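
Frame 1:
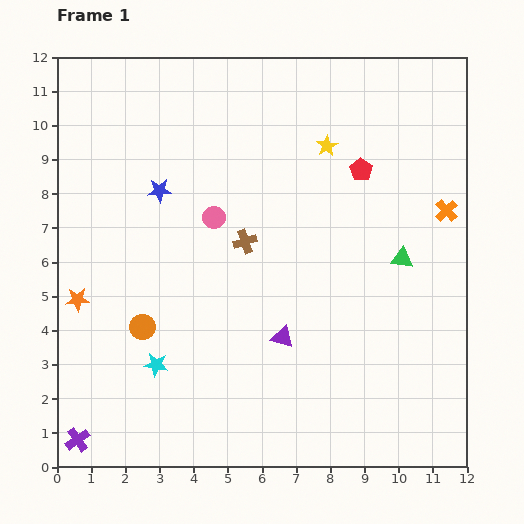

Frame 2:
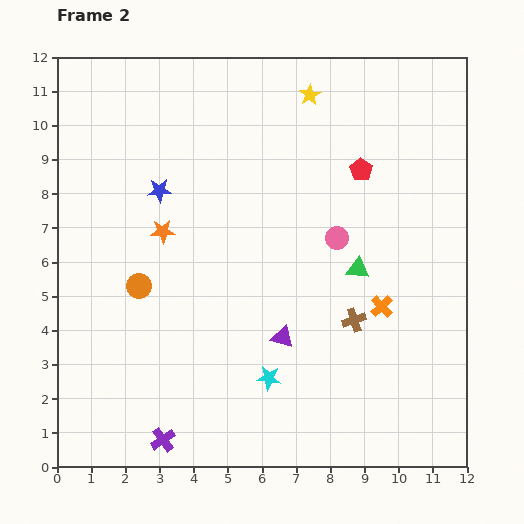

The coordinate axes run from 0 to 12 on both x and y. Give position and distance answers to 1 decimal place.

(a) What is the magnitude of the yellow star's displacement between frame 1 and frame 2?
1.6

The yellow star moved from (7.9, 9.4) to (7.4, 10.9), a distance of √(0.5² + 1.5²) ≈ 1.6.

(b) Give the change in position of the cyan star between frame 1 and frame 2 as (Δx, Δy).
(3.3, -0.4)

The cyan star was at (2.9, 3.0) in frame 1 and (6.2, 2.6) in frame 2.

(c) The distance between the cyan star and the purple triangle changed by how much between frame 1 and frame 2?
-2.5

Distance in frame 1: 3.8. Distance in frame 2: 1.3.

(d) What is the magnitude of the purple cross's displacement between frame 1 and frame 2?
2.5

The purple cross moved from (0.6, 0.8) to (3.1, 0.8), a distance of √(2.5² + 0.0²) ≈ 2.5.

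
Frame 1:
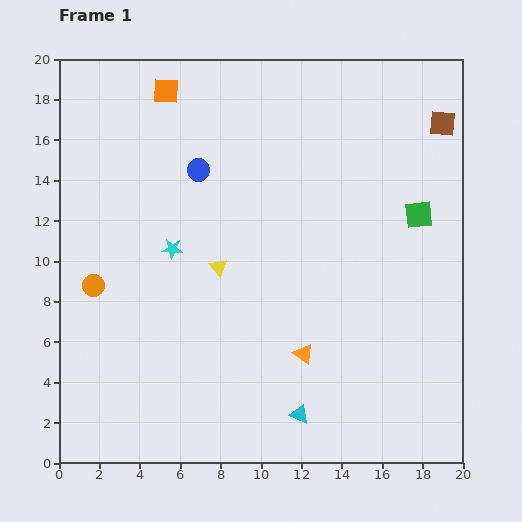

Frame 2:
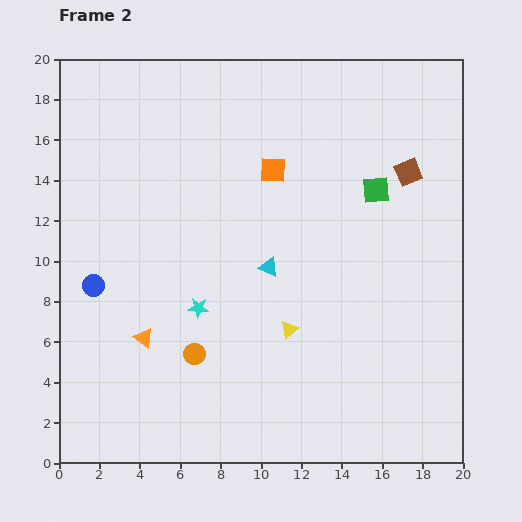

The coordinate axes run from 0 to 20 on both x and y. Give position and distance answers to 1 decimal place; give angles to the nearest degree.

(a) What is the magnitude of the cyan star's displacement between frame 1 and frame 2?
3.2

The cyan star moved from (5.6, 10.6) to (6.9, 7.7), a distance of √(1.3² + 2.9²) ≈ 3.2.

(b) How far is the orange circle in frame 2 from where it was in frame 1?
6.0

The orange circle moved from (1.7, 8.8) to (6.7, 5.4), a distance of √(5.0² + 3.4²) ≈ 6.0.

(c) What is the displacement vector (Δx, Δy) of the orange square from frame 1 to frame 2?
(5.3, -3.9)

The orange square was at (5.3, 18.4) in frame 1 and (10.6, 14.5) in frame 2.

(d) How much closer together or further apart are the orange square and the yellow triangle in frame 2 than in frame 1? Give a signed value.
-1.2

Distance in frame 1: 9.1. Distance in frame 2: 7.9.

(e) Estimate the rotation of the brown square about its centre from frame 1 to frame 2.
27° counter-clockwise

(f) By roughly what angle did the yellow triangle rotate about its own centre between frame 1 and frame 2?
28° clockwise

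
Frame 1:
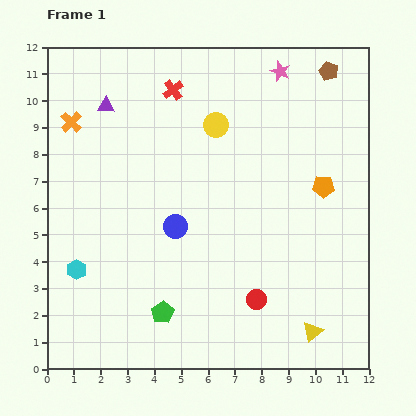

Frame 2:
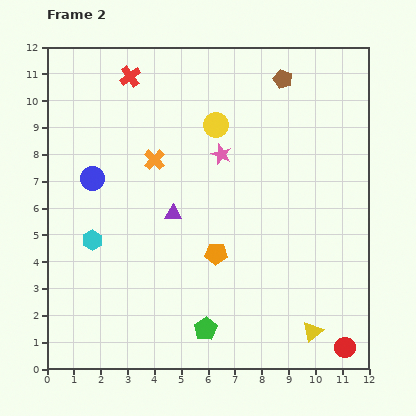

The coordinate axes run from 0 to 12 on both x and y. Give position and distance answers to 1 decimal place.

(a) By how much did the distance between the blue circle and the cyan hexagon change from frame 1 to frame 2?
-1.7

Distance in frame 1: 4.0. Distance in frame 2: 2.3.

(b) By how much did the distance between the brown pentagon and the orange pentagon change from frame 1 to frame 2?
+2.7

Distance in frame 1: 4.3. Distance in frame 2: 7.0.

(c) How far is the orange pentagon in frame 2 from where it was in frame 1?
4.7

The orange pentagon moved from (10.3, 6.8) to (6.3, 4.3), a distance of √(4.0² + 2.5²) ≈ 4.7.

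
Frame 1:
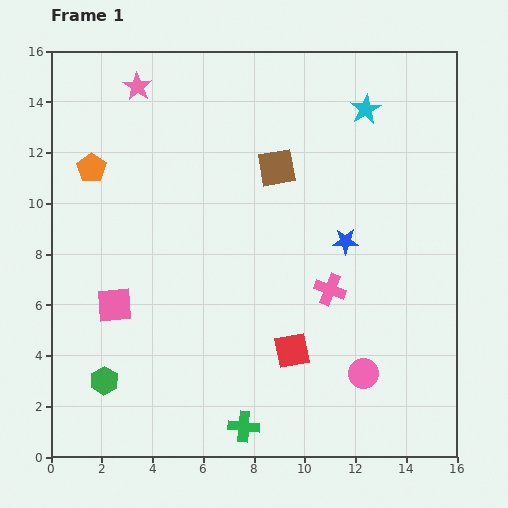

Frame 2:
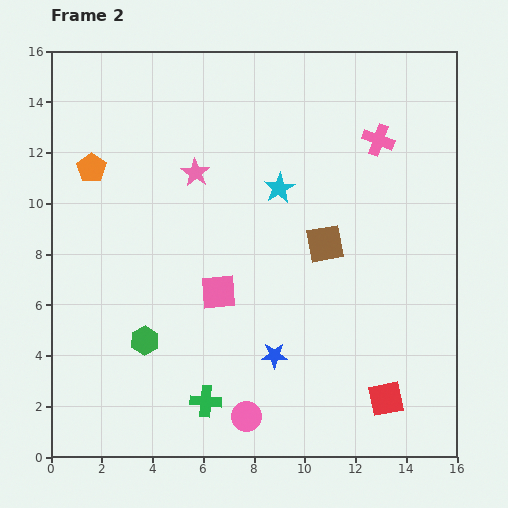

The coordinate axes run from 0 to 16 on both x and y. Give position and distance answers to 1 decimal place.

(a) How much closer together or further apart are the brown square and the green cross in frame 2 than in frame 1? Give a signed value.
-2.5

Distance in frame 1: 10.3. Distance in frame 2: 7.8.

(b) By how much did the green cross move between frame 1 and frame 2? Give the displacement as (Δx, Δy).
(-1.5, 1.0)

The green cross was at (7.6, 1.2) in frame 1 and (6.1, 2.2) in frame 2.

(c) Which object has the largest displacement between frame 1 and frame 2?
the pink cross

(moved 6.2; next 5.3)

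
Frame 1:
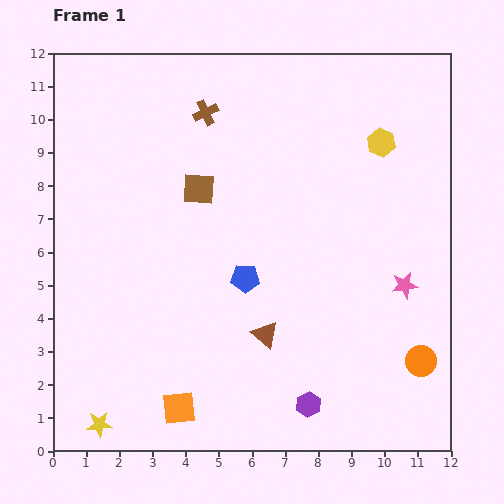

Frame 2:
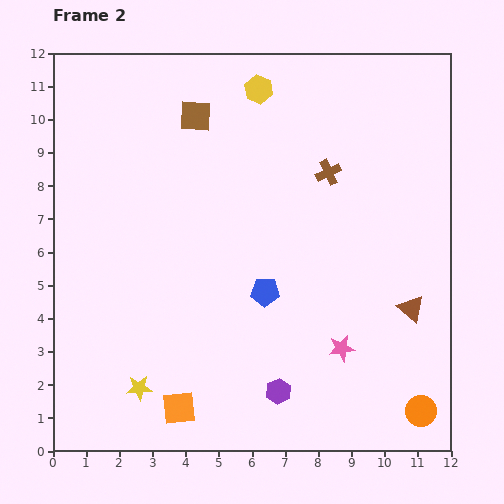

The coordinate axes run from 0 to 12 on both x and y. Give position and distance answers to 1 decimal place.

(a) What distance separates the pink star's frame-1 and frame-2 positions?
2.7

The pink star moved from (10.6, 5.0) to (8.7, 3.1), a distance of √(1.9² + 1.9²) ≈ 2.7.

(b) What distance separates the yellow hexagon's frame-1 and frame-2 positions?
4.0

The yellow hexagon moved from (9.9, 9.3) to (6.2, 10.9), a distance of √(3.7² + 1.6²) ≈ 4.0.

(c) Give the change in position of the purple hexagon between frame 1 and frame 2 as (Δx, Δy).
(-0.9, 0.4)

The purple hexagon was at (7.7, 1.4) in frame 1 and (6.8, 1.8) in frame 2.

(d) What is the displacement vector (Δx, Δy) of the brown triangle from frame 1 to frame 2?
(4.4, 0.8)

The brown triangle was at (6.4, 3.5) in frame 1 and (10.8, 4.3) in frame 2.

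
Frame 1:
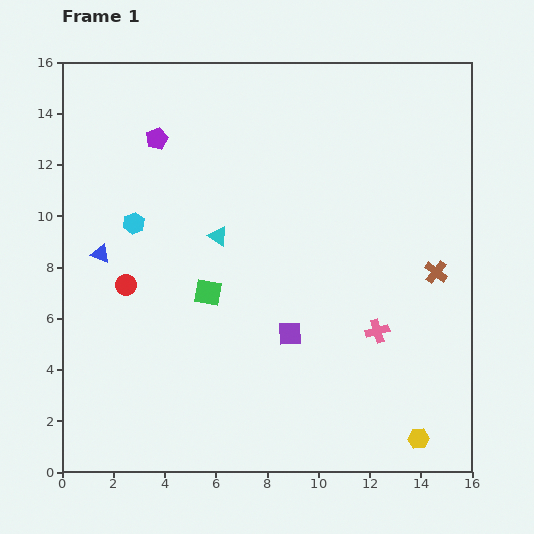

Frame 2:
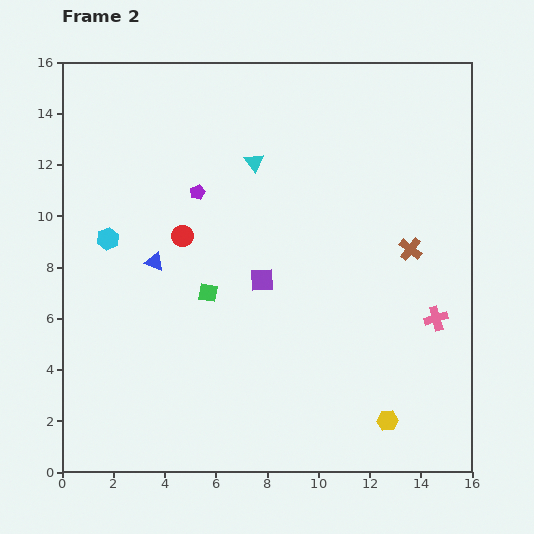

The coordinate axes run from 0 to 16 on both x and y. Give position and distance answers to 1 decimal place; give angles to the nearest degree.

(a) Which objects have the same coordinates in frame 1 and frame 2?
the green square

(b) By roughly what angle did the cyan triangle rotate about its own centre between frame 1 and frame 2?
23° clockwise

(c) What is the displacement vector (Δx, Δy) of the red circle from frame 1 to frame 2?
(2.2, 1.9)

The red circle was at (2.5, 7.3) in frame 1 and (4.7, 9.2) in frame 2.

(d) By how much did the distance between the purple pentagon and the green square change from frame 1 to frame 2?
-2.4

Distance in frame 1: 6.3. Distance in frame 2: 3.9.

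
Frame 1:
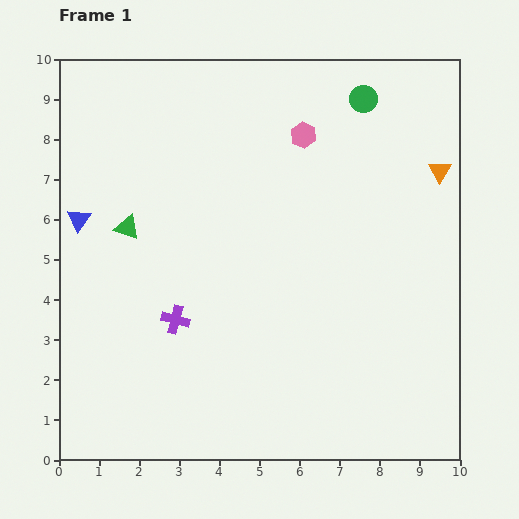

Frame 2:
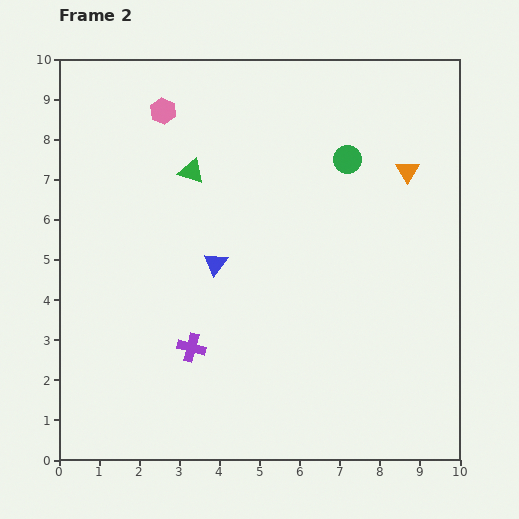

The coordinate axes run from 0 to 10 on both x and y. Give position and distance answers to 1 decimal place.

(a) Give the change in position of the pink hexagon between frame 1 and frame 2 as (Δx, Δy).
(-3.5, 0.6)

The pink hexagon was at (6.1, 8.1) in frame 1 and (2.6, 8.7) in frame 2.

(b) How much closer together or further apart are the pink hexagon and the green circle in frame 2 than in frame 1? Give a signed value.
+3.1

Distance in frame 1: 1.7. Distance in frame 2: 4.8.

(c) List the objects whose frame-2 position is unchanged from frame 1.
none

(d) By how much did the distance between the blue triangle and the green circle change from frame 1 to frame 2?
-3.5

Distance in frame 1: 7.7. Distance in frame 2: 4.2.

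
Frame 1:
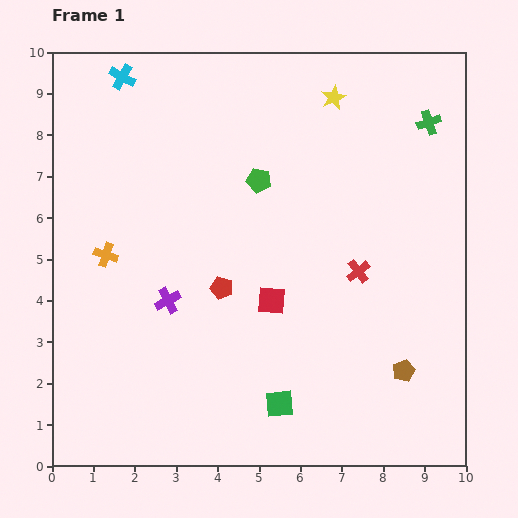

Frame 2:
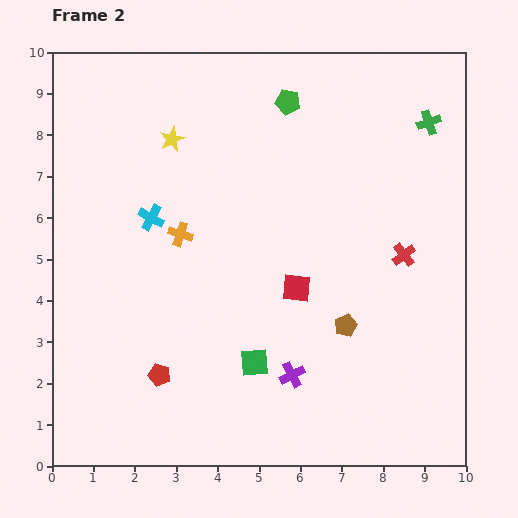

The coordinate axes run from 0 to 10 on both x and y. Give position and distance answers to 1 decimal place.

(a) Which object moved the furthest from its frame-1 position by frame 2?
the yellow star

(moved 4.0; next 3.5)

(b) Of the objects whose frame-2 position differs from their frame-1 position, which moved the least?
the red square

(moved 0.7)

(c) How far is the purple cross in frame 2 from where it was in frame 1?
3.5

The purple cross moved from (2.8, 4.0) to (5.8, 2.2), a distance of √(3.0² + 1.8²) ≈ 3.5.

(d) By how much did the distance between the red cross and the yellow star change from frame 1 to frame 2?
+2.1

Distance in frame 1: 4.2. Distance in frame 2: 6.3.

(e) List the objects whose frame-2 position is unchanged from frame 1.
the green cross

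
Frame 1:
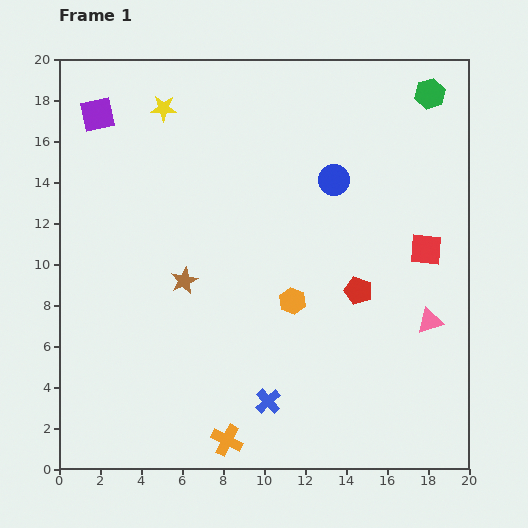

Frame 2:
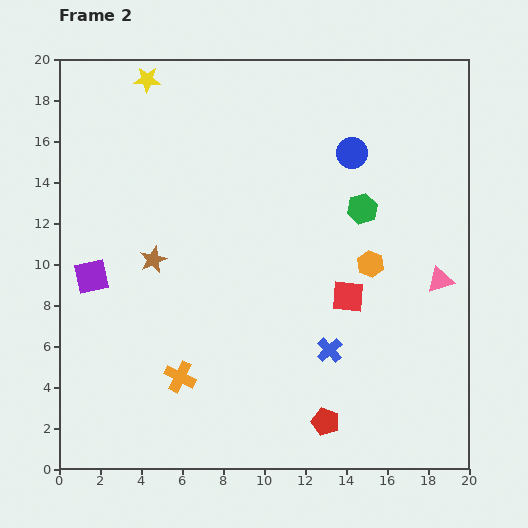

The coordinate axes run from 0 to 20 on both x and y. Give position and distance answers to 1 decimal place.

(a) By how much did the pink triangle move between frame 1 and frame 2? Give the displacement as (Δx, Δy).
(0.5, 2.0)

The pink triangle was at (18.1, 7.2) in frame 1 and (18.6, 9.2) in frame 2.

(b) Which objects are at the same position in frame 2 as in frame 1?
none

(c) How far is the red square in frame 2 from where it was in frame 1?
4.4

The red square moved from (17.9, 10.7) to (14.1, 8.4), a distance of √(3.8² + 2.3²) ≈ 4.4.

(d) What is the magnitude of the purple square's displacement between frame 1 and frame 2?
7.9

The purple square moved from (1.9, 17.3) to (1.6, 9.4), a distance of √(0.3² + 7.9²) ≈ 7.9.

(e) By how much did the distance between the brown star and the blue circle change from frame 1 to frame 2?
+2.2

Distance in frame 1: 8.8. Distance in frame 2: 11.0.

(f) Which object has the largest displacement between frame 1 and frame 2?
the purple square

(moved 7.9; next 6.6)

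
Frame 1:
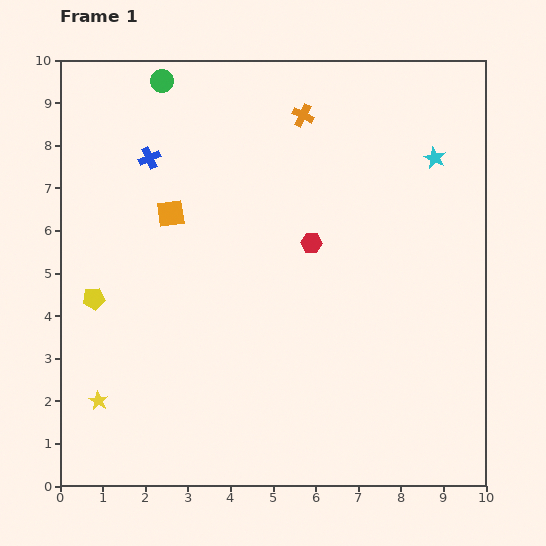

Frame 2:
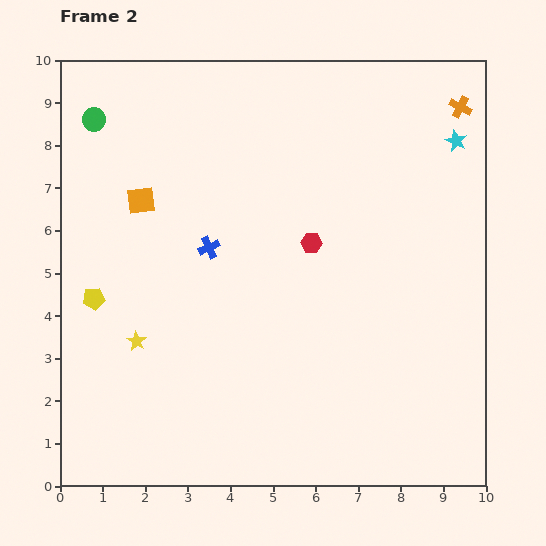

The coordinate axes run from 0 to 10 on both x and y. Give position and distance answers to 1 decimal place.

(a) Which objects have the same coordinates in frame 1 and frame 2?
the yellow pentagon, the red hexagon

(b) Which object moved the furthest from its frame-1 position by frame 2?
the orange cross

(moved 3.7; next 2.5)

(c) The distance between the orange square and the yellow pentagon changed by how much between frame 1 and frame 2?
-0.2

Distance in frame 1: 2.7. Distance in frame 2: 2.5.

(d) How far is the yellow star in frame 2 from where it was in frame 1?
1.7

The yellow star moved from (0.9, 2.0) to (1.8, 3.4), a distance of √(0.9² + 1.4²) ≈ 1.7.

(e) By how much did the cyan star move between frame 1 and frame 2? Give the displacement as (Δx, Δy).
(0.5, 0.4)

The cyan star was at (8.8, 7.7) in frame 1 and (9.3, 8.1) in frame 2.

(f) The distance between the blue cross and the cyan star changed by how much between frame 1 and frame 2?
-0.4

Distance in frame 1: 6.7. Distance in frame 2: 6.3.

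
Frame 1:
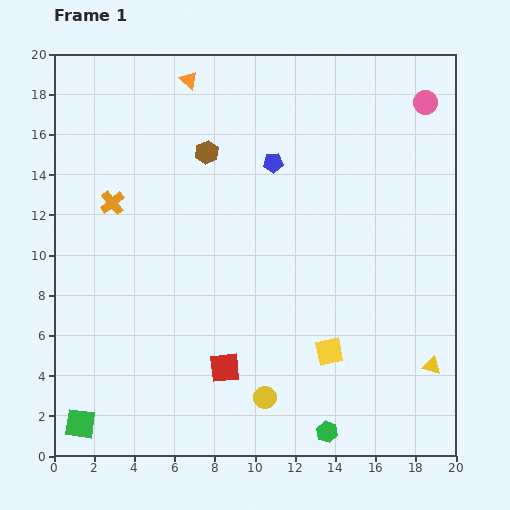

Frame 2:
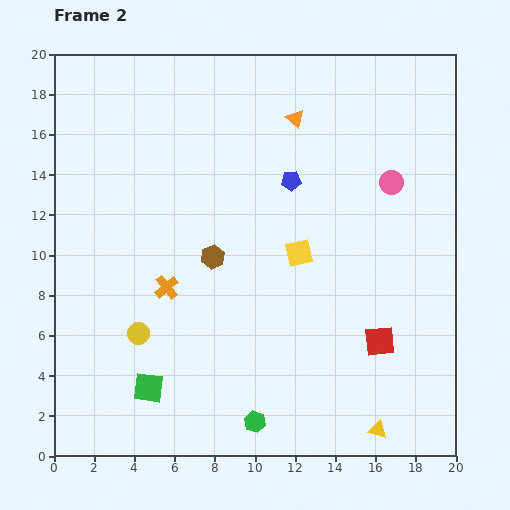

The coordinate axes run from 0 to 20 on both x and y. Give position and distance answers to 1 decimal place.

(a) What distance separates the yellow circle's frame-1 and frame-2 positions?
7.1

The yellow circle moved from (10.5, 2.9) to (4.2, 6.1), a distance of √(6.3² + 3.2²) ≈ 7.1.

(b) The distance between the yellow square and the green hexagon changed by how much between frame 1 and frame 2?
+4.7

Distance in frame 1: 4.0. Distance in frame 2: 8.7.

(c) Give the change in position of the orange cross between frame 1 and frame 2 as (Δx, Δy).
(2.7, -4.2)

The orange cross was at (2.9, 12.6) in frame 1 and (5.6, 8.4) in frame 2.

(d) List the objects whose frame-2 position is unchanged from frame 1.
none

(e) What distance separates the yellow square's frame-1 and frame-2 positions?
5.1

The yellow square moved from (13.7, 5.2) to (12.2, 10.1), a distance of √(1.5² + 4.9²) ≈ 5.1.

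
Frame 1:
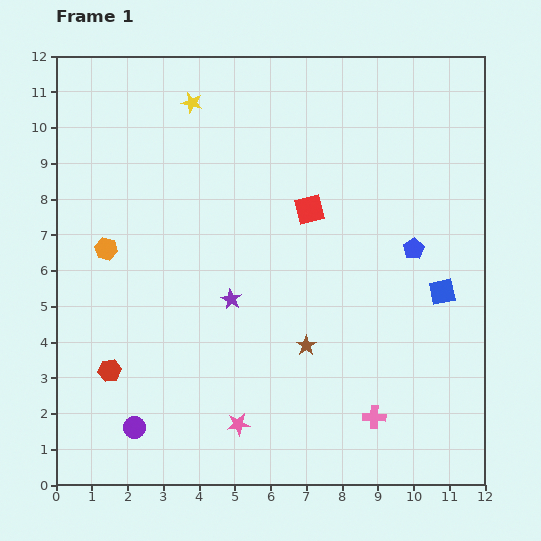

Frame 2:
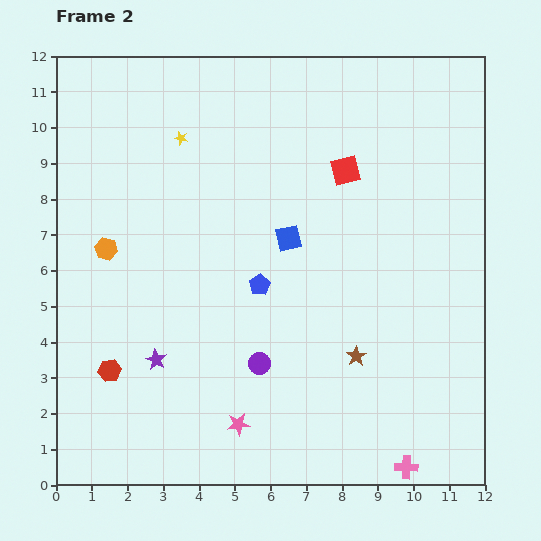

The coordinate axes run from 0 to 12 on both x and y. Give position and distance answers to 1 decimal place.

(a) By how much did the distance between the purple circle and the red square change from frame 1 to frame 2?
-1.9

Distance in frame 1: 7.8. Distance in frame 2: 5.9.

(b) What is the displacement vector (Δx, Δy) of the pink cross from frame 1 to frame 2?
(0.9, -1.4)

The pink cross was at (8.9, 1.9) in frame 1 and (9.8, 0.5) in frame 2.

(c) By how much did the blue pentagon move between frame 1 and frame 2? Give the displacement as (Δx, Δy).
(-4.3, -1.0)

The blue pentagon was at (10.0, 6.6) in frame 1 and (5.7, 5.6) in frame 2.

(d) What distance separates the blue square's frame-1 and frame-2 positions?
4.6

The blue square moved from (10.8, 5.4) to (6.5, 6.9), a distance of √(4.3² + 1.5²) ≈ 4.6.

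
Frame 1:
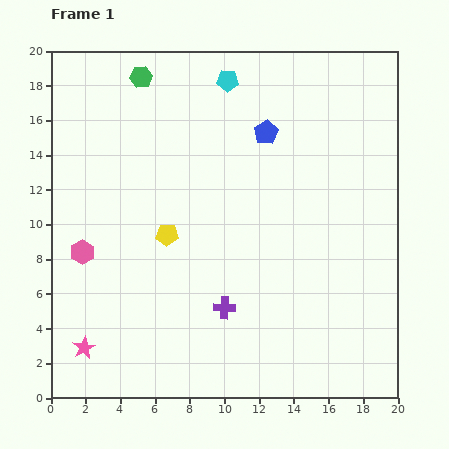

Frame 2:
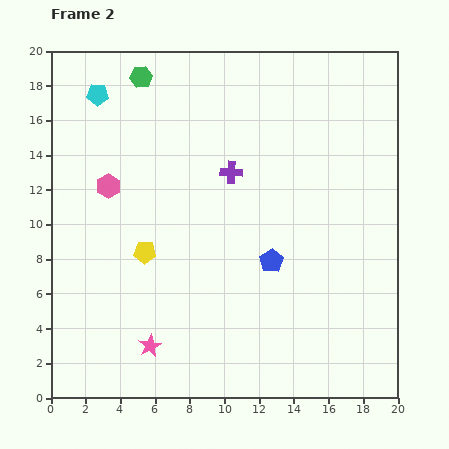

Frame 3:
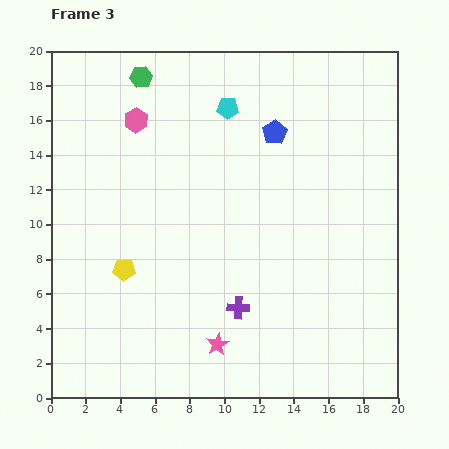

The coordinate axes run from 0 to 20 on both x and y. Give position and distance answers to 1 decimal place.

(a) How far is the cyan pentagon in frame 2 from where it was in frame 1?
7.5

The cyan pentagon moved from (10.2, 18.3) to (2.7, 17.5), a distance of √(7.5² + 0.8²) ≈ 7.5.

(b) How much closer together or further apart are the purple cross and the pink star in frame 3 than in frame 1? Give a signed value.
-6.0

Distance in frame 1: 8.4. Distance in frame 3: 2.4.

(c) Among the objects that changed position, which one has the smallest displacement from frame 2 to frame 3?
the yellow pentagon

(moved 1.6)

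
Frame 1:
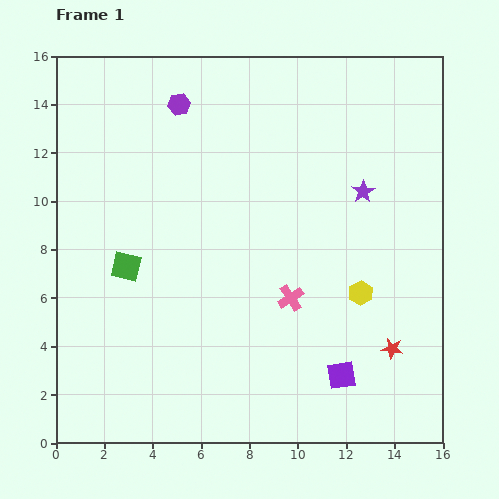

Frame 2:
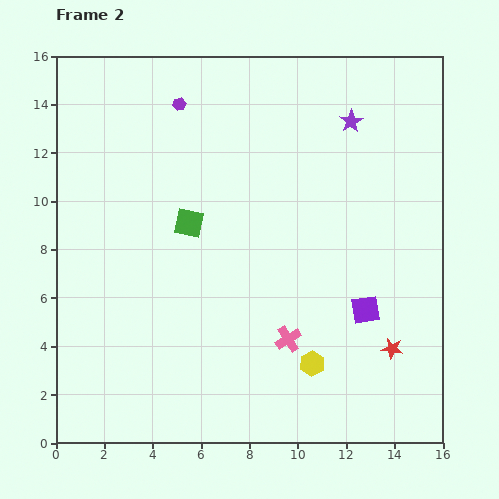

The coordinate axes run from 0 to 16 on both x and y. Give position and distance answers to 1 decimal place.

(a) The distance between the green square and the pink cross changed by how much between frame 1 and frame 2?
-0.6

Distance in frame 1: 6.9. Distance in frame 2: 6.3.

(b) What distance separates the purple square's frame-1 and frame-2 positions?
2.9

The purple square moved from (11.8, 2.8) to (12.8, 5.5), a distance of √(1.0² + 2.7²) ≈ 2.9.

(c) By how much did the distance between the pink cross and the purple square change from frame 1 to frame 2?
-0.4

Distance in frame 1: 3.8. Distance in frame 2: 3.4.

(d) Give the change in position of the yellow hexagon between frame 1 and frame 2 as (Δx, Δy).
(-2.0, -2.9)

The yellow hexagon was at (12.6, 6.2) in frame 1 and (10.6, 3.3) in frame 2.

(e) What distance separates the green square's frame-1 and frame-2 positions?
3.2

The green square moved from (2.9, 7.3) to (5.5, 9.1), a distance of √(2.6² + 1.8²) ≈ 3.2.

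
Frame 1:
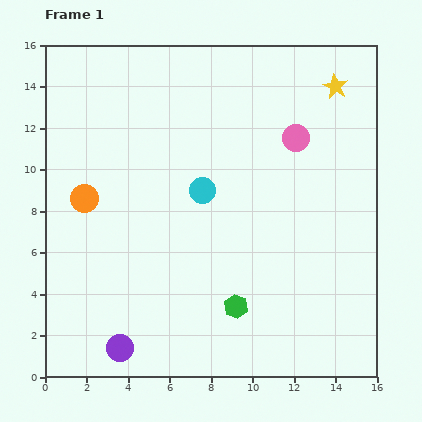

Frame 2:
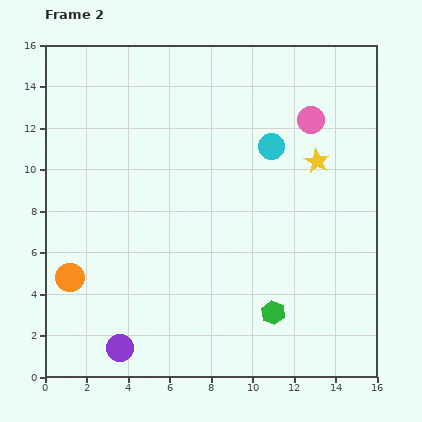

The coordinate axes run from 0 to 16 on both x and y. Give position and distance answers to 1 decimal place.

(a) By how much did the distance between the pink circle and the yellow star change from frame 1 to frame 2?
-1.1

Distance in frame 1: 3.1. Distance in frame 2: 2.0.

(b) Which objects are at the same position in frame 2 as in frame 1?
the purple circle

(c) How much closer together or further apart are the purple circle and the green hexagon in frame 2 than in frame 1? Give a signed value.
+1.7

Distance in frame 1: 5.9. Distance in frame 2: 7.6.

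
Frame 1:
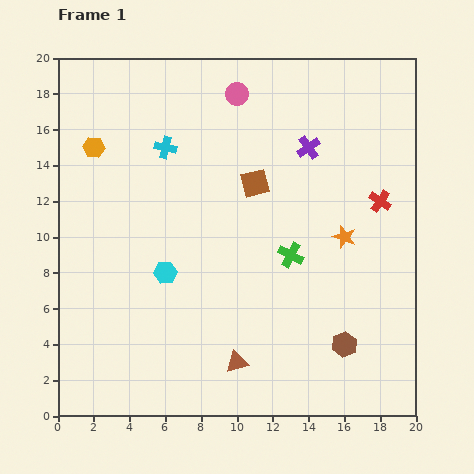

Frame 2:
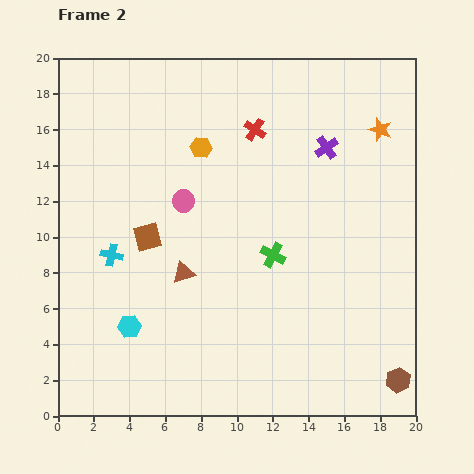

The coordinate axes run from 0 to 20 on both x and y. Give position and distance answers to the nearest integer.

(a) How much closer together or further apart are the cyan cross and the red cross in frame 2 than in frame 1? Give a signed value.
-1

Distance in frame 1: 12. Distance in frame 2: 11.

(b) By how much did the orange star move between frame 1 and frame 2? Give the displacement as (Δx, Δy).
(2, 6)

The orange star was at (16, 10) in frame 1 and (18, 16) in frame 2.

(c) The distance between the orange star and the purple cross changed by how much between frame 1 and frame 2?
-2

Distance in frame 1: 5. Distance in frame 2: 3.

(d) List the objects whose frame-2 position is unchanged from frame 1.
none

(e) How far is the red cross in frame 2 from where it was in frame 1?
8

The red cross moved from (18, 12) to (11, 16), a distance of √(7² + 4²) ≈ 8.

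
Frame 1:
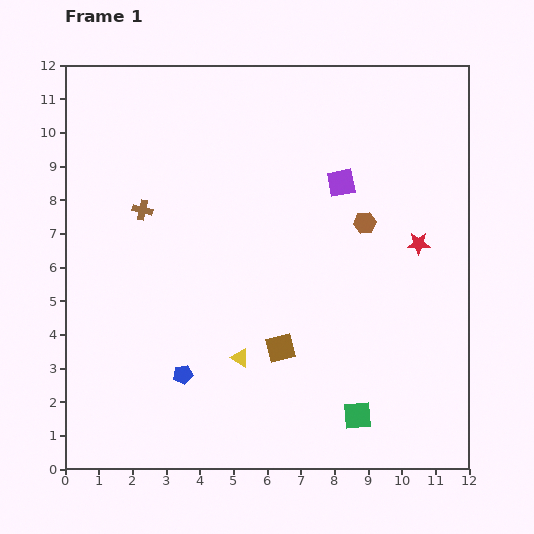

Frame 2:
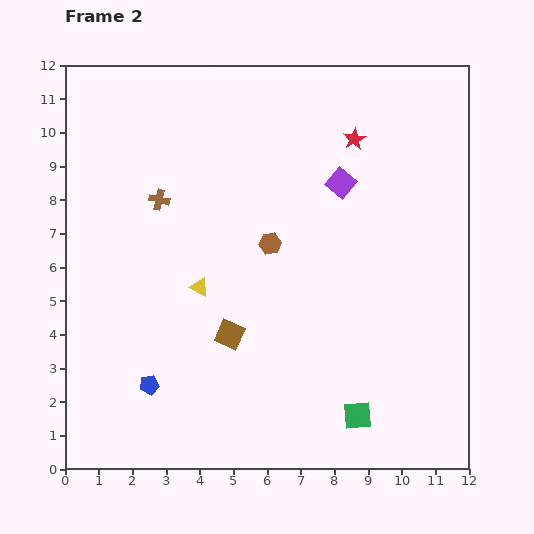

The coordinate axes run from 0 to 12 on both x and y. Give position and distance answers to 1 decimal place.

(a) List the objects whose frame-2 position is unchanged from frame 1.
the purple square, the green square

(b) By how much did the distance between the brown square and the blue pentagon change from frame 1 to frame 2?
-0.2

Distance in frame 1: 3.0. Distance in frame 2: 2.8.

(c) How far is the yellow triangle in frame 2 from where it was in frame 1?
2.4

The yellow triangle moved from (5.2, 3.3) to (4.0, 5.4), a distance of √(1.2² + 2.1²) ≈ 2.4.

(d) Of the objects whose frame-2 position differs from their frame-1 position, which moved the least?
the brown cross

(moved 0.6)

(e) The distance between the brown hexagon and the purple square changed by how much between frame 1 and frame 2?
+1.4

Distance in frame 1: 1.4. Distance in frame 2: 2.8.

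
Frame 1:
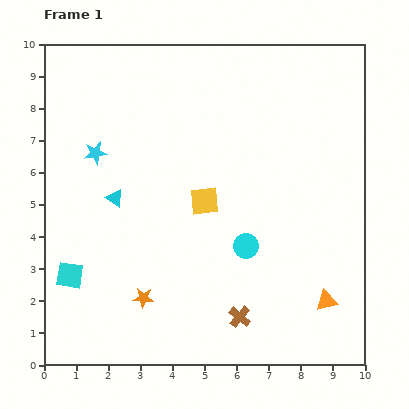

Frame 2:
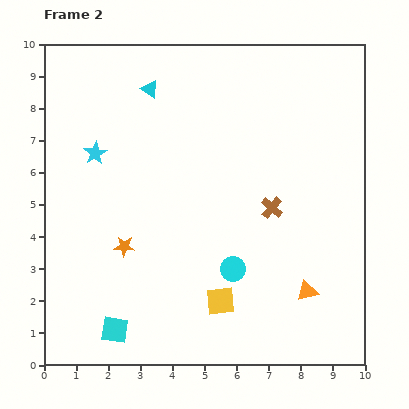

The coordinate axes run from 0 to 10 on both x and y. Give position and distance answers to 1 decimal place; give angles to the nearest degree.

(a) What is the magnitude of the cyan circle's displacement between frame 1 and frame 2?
0.8

The cyan circle moved from (6.3, 3.7) to (5.9, 3.0), a distance of √(0.4² + 0.7²) ≈ 0.8.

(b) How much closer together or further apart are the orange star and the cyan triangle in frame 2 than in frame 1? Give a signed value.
+1.8

Distance in frame 1: 3.2. Distance in frame 2: 5.0.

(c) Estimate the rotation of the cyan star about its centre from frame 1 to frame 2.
22° counter-clockwise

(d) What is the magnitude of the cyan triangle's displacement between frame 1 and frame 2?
3.6

The cyan triangle moved from (2.2, 5.2) to (3.3, 8.6), a distance of √(1.1² + 3.4²) ≈ 3.6.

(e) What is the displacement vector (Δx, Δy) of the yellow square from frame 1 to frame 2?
(0.5, -3.1)

The yellow square was at (5.0, 5.1) in frame 1 and (5.5, 2.0) in frame 2.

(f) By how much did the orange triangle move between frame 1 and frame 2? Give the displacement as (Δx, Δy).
(-0.6, 0.3)

The orange triangle was at (8.8, 2.0) in frame 1 and (8.2, 2.3) in frame 2.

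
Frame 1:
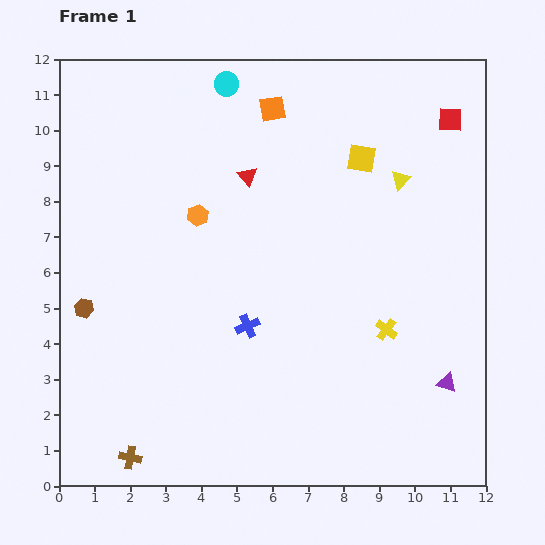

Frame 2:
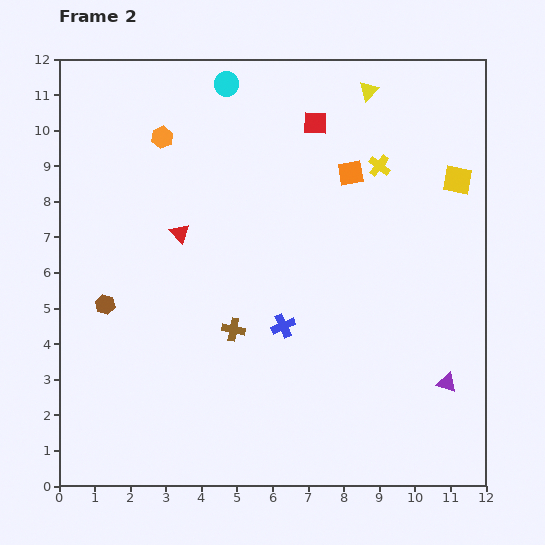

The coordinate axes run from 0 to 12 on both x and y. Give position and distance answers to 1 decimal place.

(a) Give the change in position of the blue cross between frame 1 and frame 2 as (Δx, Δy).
(1.0, 0.0)

The blue cross was at (5.3, 4.5) in frame 1 and (6.3, 4.5) in frame 2.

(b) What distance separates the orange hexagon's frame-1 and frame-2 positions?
2.4

The orange hexagon moved from (3.9, 7.6) to (2.9, 9.8), a distance of √(1.0² + 2.2²) ≈ 2.4.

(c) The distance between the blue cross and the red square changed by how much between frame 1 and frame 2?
-2.3

Distance in frame 1: 8.1. Distance in frame 2: 5.8.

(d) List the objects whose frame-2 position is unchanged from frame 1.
the cyan circle, the purple triangle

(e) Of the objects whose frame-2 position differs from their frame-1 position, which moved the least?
the brown hexagon

(moved 0.6)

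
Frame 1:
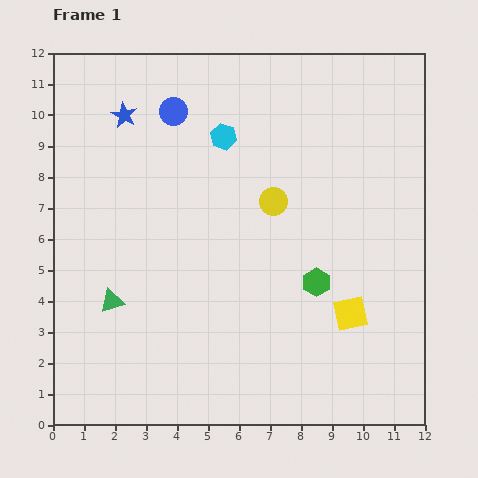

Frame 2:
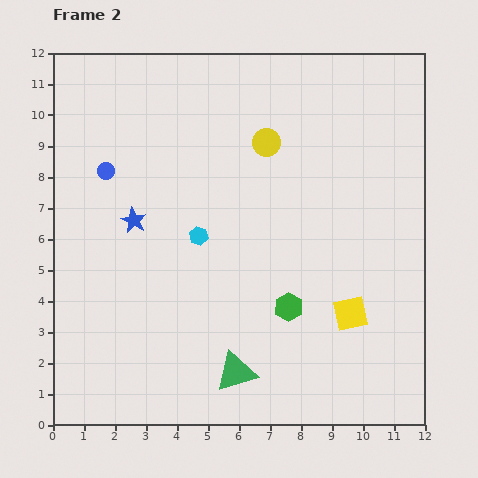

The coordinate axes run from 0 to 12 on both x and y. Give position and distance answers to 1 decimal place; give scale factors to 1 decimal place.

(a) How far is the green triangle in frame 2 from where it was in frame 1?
4.6

The green triangle moved from (1.9, 4.0) to (5.9, 1.7), a distance of √(4.0² + 2.3²) ≈ 4.6.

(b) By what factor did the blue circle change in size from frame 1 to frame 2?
0.6×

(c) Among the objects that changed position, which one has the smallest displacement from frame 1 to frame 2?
the green hexagon

(moved 1.2)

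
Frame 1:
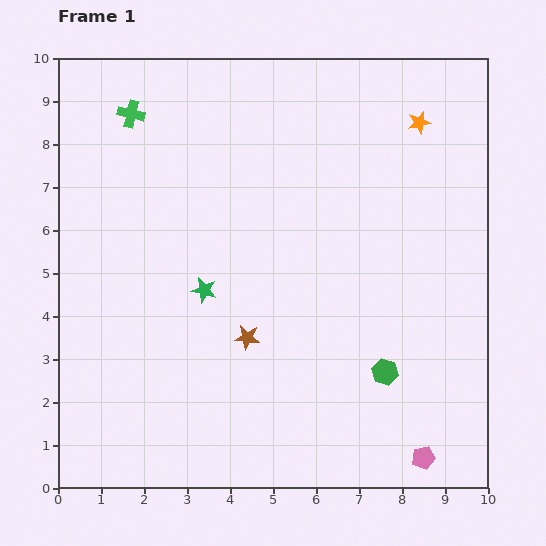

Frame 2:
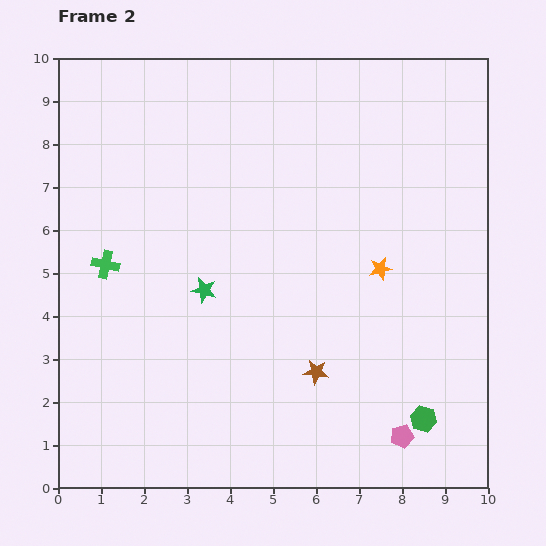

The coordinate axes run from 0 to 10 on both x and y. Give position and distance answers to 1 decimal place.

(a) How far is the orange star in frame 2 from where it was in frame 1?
3.5

The orange star moved from (8.4, 8.5) to (7.5, 5.1), a distance of √(0.9² + 3.4²) ≈ 3.5.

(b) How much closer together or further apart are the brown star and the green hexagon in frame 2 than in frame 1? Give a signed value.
-0.6

Distance in frame 1: 3.3. Distance in frame 2: 2.7.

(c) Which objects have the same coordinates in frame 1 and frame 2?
the green star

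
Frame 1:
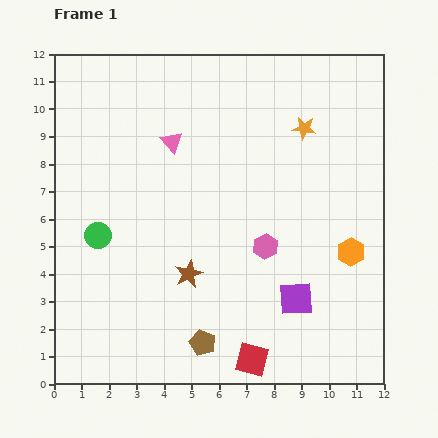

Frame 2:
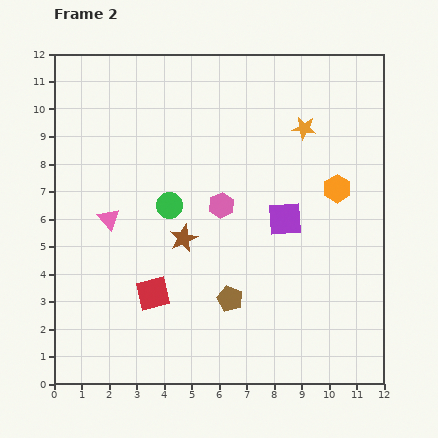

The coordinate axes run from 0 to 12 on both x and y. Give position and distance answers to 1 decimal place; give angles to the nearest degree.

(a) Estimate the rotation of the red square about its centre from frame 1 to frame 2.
28° counter-clockwise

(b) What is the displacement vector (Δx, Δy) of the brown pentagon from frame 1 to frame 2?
(1.0, 1.6)

The brown pentagon was at (5.4, 1.5) in frame 1 and (6.4, 3.1) in frame 2.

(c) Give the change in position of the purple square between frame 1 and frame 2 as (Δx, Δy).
(-0.4, 2.9)

The purple square was at (8.8, 3.1) in frame 1 and (8.4, 6.0) in frame 2.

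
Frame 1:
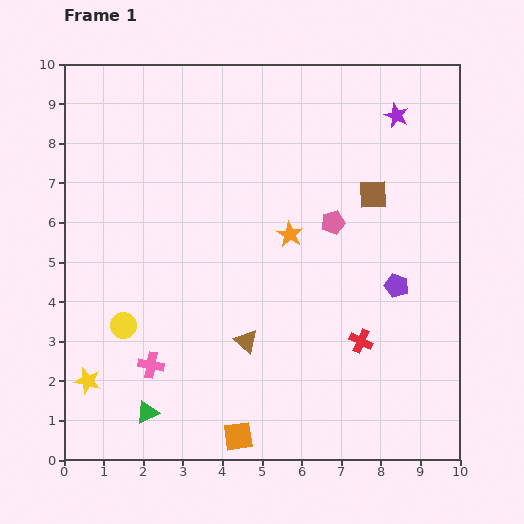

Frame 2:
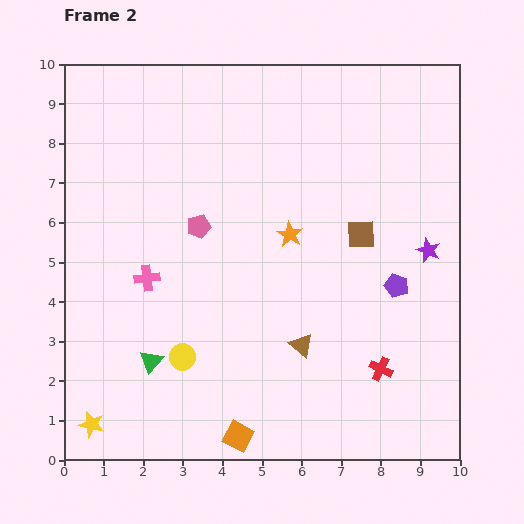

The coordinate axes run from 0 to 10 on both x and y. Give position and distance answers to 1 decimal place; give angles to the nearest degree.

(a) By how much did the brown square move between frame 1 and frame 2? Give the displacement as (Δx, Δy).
(-0.3, -1.0)

The brown square was at (7.8, 6.7) in frame 1 and (7.5, 5.7) in frame 2.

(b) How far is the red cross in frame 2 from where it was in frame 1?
0.9

The red cross moved from (7.5, 3.0) to (8.0, 2.3), a distance of √(0.5² + 0.7²) ≈ 0.9.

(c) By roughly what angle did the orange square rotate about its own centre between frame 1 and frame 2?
36° clockwise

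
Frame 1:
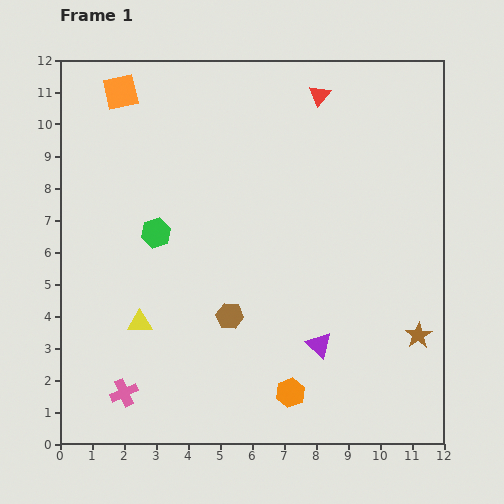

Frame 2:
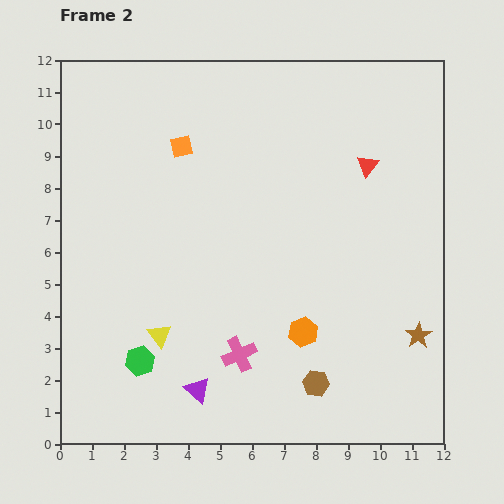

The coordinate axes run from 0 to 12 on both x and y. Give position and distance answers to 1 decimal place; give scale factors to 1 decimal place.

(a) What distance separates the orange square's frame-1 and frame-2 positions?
2.5

The orange square moved from (1.9, 11.0) to (3.8, 9.3), a distance of √(1.9² + 1.7²) ≈ 2.5.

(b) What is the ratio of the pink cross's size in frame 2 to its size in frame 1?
1.3×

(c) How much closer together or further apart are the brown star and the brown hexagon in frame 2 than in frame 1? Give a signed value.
-2.4

Distance in frame 1: 5.9. Distance in frame 2: 3.5.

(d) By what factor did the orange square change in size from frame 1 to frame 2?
0.6×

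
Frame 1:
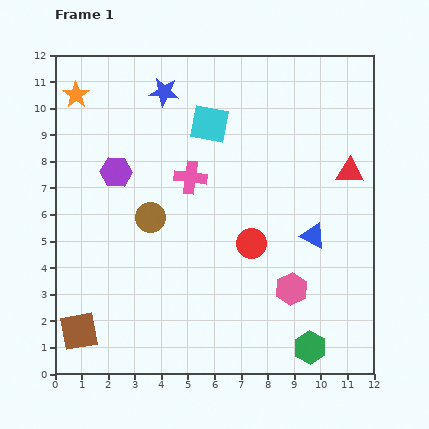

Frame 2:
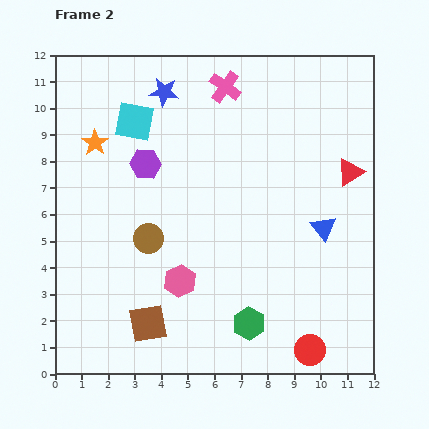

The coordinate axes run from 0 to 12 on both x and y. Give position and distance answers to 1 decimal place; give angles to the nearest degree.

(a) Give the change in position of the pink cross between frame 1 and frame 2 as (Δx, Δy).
(1.3, 3.4)

The pink cross was at (5.1, 7.4) in frame 1 and (6.4, 10.8) in frame 2.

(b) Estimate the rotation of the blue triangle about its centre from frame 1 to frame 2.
27° clockwise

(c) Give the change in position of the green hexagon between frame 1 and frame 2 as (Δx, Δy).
(-2.3, 0.9)

The green hexagon was at (9.6, 1.0) in frame 1 and (7.3, 1.9) in frame 2.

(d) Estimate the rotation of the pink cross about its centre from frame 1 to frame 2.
29° clockwise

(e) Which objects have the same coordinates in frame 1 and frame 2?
the blue star, the red triangle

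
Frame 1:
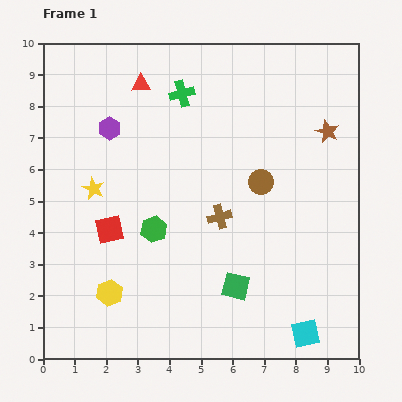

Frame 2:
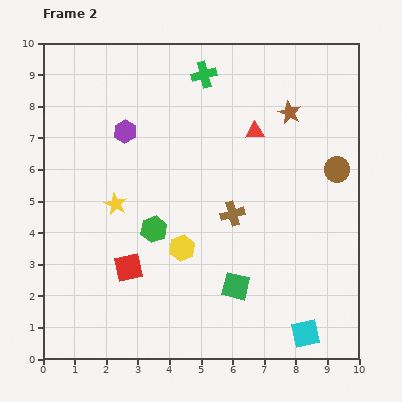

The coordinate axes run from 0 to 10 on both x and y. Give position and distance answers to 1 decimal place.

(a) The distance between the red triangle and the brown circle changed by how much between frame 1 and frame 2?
-2.0

Distance in frame 1: 4.9. Distance in frame 2: 2.9.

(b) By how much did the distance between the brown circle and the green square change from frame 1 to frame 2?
+1.5

Distance in frame 1: 3.4. Distance in frame 2: 4.9.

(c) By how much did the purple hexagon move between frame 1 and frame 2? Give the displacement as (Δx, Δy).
(0.5, -0.1)

The purple hexagon was at (2.1, 7.3) in frame 1 and (2.6, 7.2) in frame 2.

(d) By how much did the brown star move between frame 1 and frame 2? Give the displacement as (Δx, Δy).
(-1.2, 0.6)

The brown star was at (9.0, 7.2) in frame 1 and (7.8, 7.8) in frame 2.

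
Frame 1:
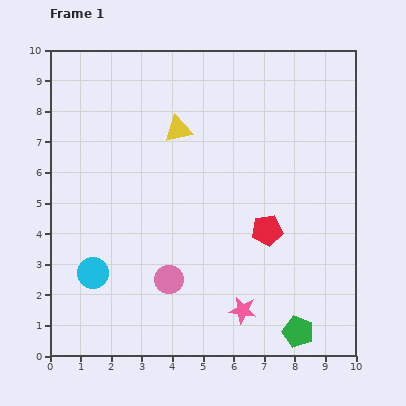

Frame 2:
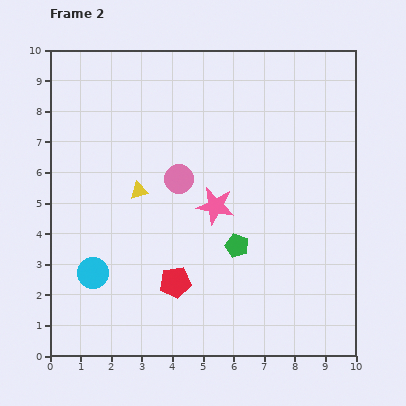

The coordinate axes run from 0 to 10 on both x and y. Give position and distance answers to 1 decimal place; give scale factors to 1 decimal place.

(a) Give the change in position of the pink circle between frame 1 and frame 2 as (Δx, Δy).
(0.3, 3.3)

The pink circle was at (3.9, 2.5) in frame 1 and (4.2, 5.8) in frame 2.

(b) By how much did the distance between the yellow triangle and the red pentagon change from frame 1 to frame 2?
-1.2

Distance in frame 1: 4.4. Distance in frame 2: 3.2.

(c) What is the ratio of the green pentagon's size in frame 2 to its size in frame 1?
0.8×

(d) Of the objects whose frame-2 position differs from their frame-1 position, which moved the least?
the yellow triangle

(moved 2.4)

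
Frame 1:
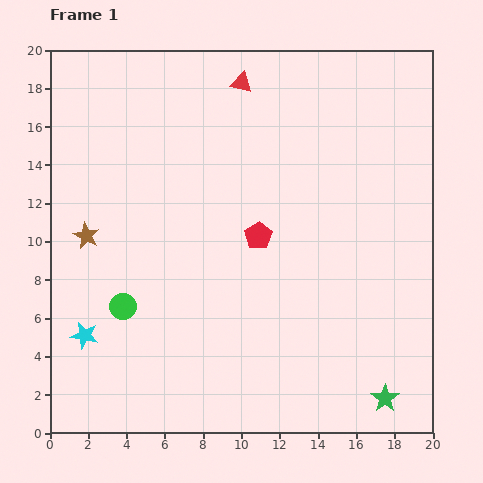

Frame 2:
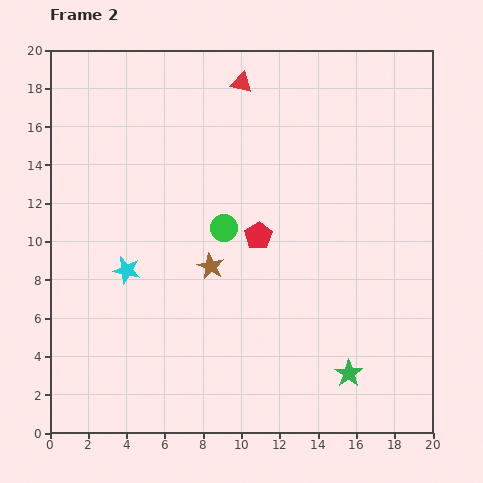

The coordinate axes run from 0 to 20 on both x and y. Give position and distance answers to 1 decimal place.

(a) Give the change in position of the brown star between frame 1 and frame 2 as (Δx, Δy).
(6.5, -1.6)

The brown star was at (1.9, 10.3) in frame 1 and (8.4, 8.7) in frame 2.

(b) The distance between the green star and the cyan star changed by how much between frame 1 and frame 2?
-3.2

Distance in frame 1: 16.0. Distance in frame 2: 12.8.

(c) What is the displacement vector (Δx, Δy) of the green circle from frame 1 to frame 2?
(5.3, 4.1)

The green circle was at (3.8, 6.6) in frame 1 and (9.1, 10.7) in frame 2.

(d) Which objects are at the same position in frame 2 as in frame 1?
the red pentagon, the red triangle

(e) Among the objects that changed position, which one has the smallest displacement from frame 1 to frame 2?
the green star

(moved 2.3)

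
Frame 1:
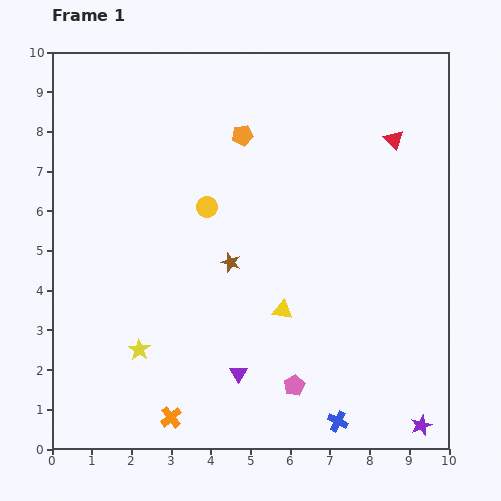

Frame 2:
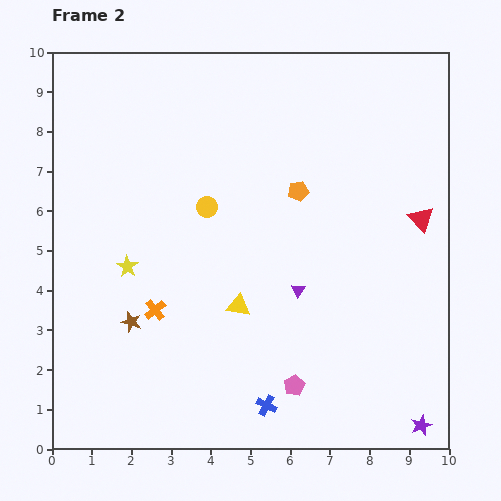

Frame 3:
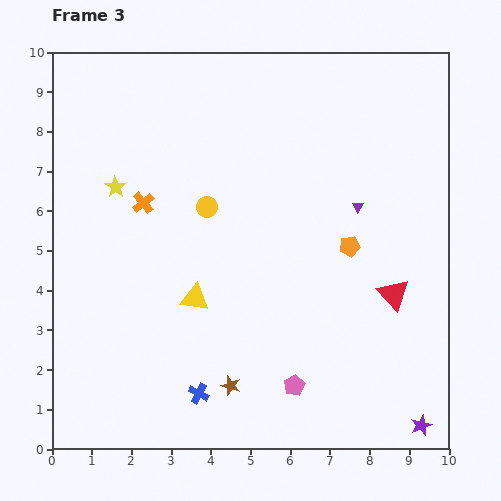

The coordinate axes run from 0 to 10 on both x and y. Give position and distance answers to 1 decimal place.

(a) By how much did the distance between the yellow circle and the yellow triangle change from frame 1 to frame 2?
-0.6

Distance in frame 1: 3.2. Distance in frame 2: 2.6.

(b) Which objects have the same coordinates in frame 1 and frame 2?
the purple star, the yellow circle, the pink pentagon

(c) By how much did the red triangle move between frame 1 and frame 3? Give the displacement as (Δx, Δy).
(0.0, -3.9)

The red triangle was at (8.6, 7.8) in frame 1 and (8.6, 3.9) in frame 3.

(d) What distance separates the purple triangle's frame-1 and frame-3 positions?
5.2

The purple triangle moved from (4.7, 1.9) to (7.7, 6.1), a distance of √(3.0² + 4.2²) ≈ 5.2.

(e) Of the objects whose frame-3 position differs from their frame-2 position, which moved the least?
the yellow triangle

(moved 1.1)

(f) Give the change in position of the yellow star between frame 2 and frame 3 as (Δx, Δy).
(-0.3, 2.0)

The yellow star was at (1.9, 4.6) in frame 2 and (1.6, 6.6) in frame 3.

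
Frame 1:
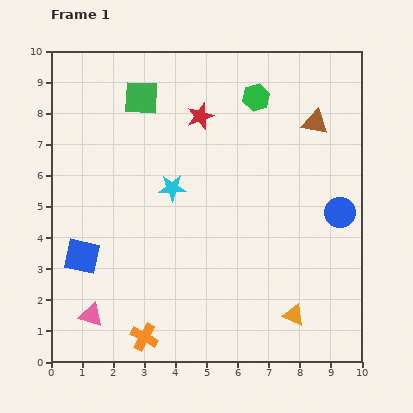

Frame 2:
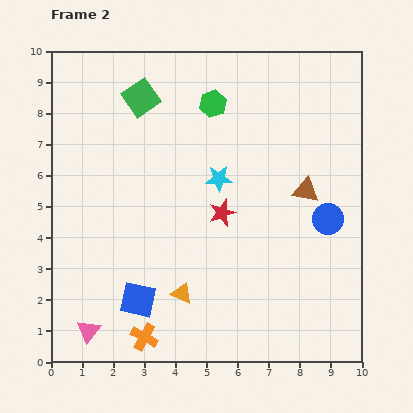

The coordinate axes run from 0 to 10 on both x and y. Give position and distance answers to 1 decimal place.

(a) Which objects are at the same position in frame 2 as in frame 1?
the orange cross, the green square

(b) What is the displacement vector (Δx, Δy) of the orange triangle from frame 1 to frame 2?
(-3.6, 0.7)

The orange triangle was at (7.8, 1.5) in frame 1 and (4.2, 2.2) in frame 2.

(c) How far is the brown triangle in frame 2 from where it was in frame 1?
2.2

The brown triangle moved from (8.5, 7.7) to (8.2, 5.5), a distance of √(0.3² + 2.2²) ≈ 2.2.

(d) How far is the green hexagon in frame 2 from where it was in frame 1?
1.4

The green hexagon moved from (6.6, 8.5) to (5.2, 8.3), a distance of √(1.4² + 0.2²) ≈ 1.4.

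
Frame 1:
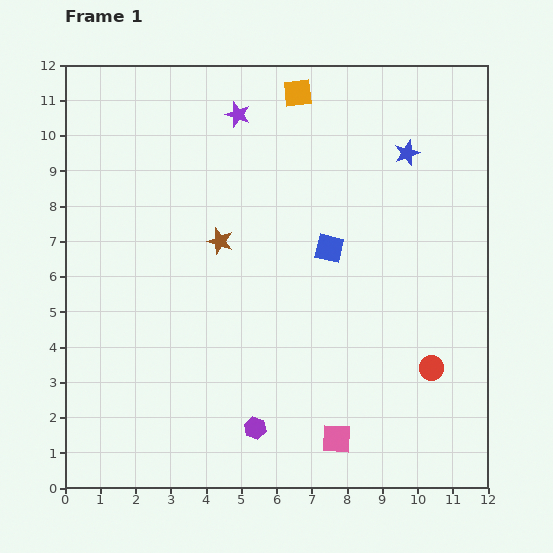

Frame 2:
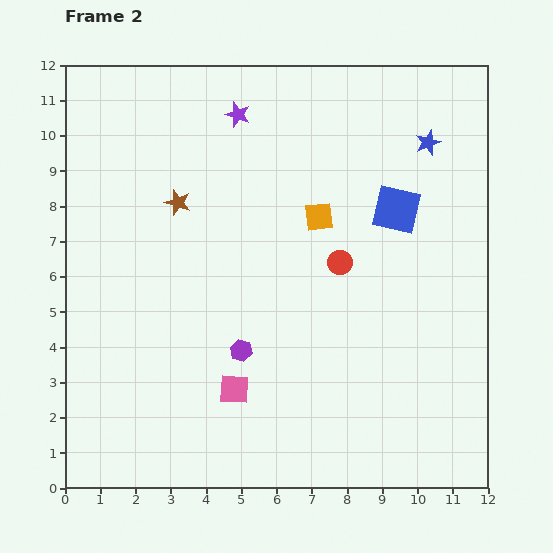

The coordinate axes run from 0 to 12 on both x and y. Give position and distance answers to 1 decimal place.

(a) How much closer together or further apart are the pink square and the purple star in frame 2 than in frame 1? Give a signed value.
-1.8

Distance in frame 1: 9.6. Distance in frame 2: 7.8.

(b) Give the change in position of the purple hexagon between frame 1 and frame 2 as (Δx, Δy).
(-0.4, 2.2)

The purple hexagon was at (5.4, 1.7) in frame 1 and (5.0, 3.9) in frame 2.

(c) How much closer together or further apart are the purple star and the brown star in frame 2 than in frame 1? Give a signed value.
-0.6

Distance in frame 1: 3.6. Distance in frame 2: 3.0.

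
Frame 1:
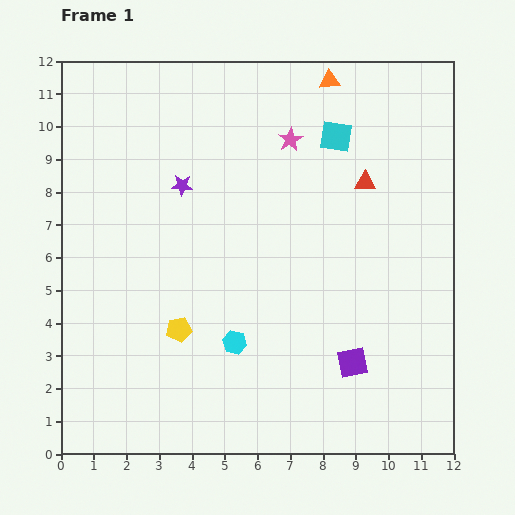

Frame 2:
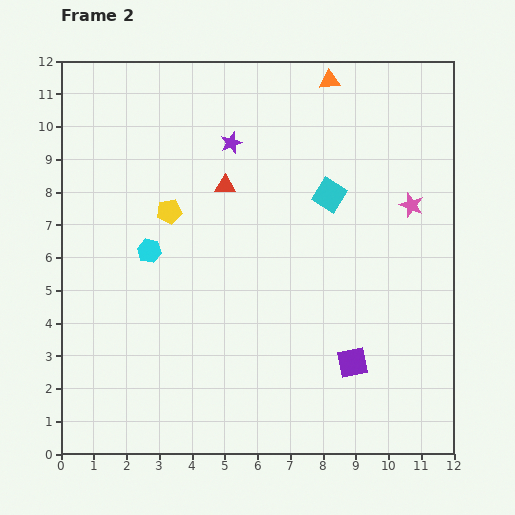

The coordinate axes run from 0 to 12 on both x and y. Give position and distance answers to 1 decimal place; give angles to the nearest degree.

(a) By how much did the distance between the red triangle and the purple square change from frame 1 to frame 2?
+1.2

Distance in frame 1: 5.5. Distance in frame 2: 6.7.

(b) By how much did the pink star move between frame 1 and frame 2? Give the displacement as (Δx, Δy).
(3.7, -2.0)

The pink star was at (7.0, 9.6) in frame 1 and (10.7, 7.6) in frame 2.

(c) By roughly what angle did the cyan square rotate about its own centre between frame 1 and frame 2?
23° clockwise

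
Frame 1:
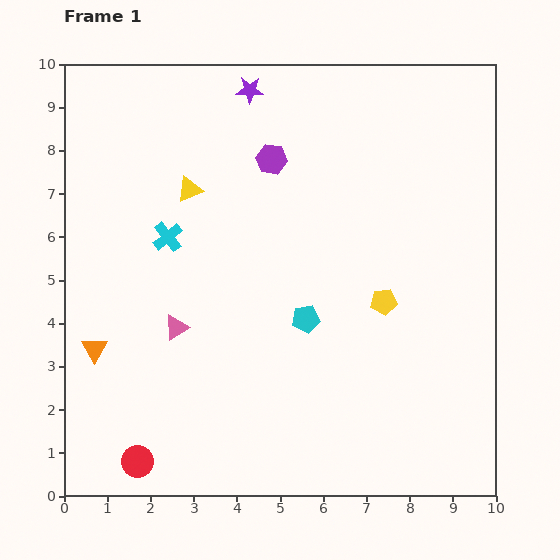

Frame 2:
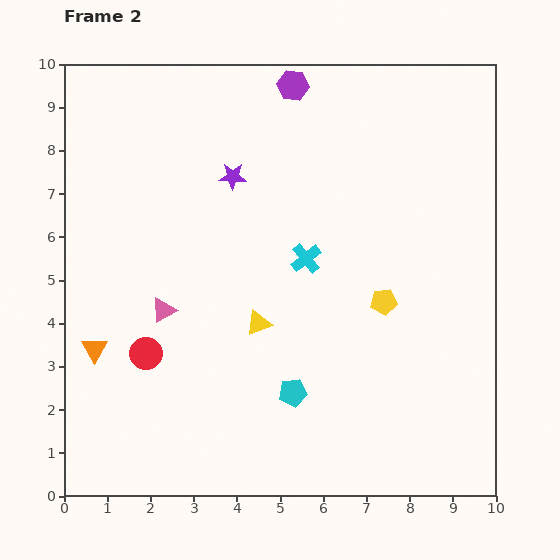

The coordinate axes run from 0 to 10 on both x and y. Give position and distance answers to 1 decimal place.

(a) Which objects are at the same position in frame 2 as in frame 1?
the yellow pentagon, the orange triangle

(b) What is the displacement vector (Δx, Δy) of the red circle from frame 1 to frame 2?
(0.2, 2.5)

The red circle was at (1.7, 0.8) in frame 1 and (1.9, 3.3) in frame 2.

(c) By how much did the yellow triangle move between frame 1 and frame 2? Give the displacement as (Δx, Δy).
(1.6, -3.1)

The yellow triangle was at (2.9, 7.1) in frame 1 and (4.5, 4.0) in frame 2.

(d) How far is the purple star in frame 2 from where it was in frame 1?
2.0

The purple star moved from (4.3, 9.4) to (3.9, 7.4), a distance of √(0.4² + 2.0²) ≈ 2.0.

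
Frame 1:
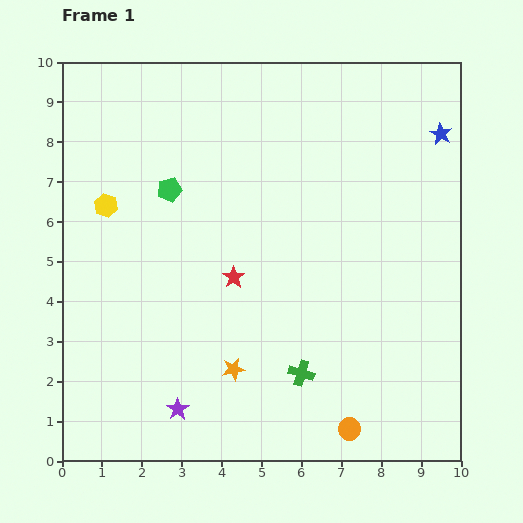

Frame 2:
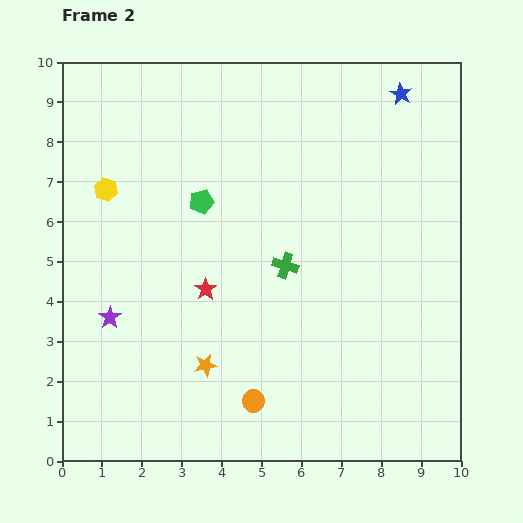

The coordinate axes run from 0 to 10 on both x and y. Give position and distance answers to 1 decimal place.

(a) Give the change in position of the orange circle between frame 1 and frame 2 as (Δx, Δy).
(-2.4, 0.7)

The orange circle was at (7.2, 0.8) in frame 1 and (4.8, 1.5) in frame 2.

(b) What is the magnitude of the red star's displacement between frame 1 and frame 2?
0.8

The red star moved from (4.3, 4.6) to (3.6, 4.3), a distance of √(0.7² + 0.3²) ≈ 0.8.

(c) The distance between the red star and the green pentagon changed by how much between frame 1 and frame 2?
-0.5

Distance in frame 1: 2.7. Distance in frame 2: 2.2.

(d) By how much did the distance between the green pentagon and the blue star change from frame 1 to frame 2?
-1.2

Distance in frame 1: 6.9. Distance in frame 2: 5.7.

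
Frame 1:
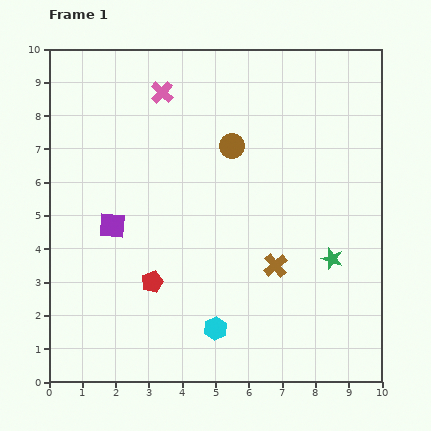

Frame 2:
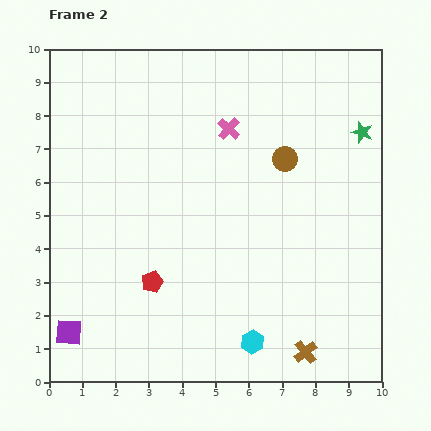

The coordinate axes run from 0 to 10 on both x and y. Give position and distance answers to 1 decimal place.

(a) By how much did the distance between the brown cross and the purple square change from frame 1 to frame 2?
+2.1

Distance in frame 1: 5.0. Distance in frame 2: 7.1.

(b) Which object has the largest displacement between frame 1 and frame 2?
the green star

(moved 3.9; next 3.5)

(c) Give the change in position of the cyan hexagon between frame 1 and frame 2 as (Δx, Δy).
(1.1, -0.4)

The cyan hexagon was at (5.0, 1.6) in frame 1 and (6.1, 1.2) in frame 2.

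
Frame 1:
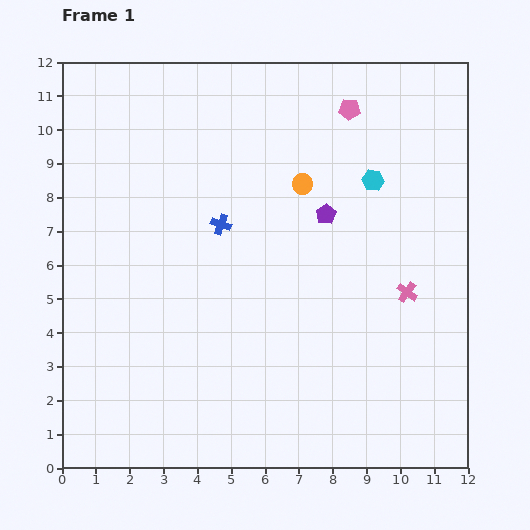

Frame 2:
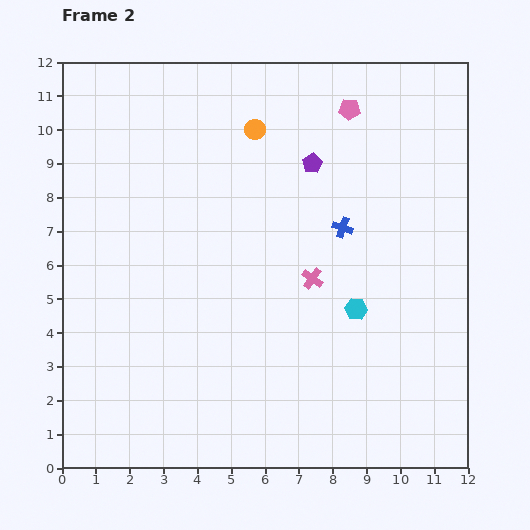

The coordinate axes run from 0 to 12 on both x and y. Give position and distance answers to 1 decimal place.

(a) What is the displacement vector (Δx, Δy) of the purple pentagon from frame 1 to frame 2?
(-0.4, 1.5)

The purple pentagon was at (7.8, 7.5) in frame 1 and (7.4, 9.0) in frame 2.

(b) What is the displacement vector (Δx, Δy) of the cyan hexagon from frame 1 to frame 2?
(-0.5, -3.8)

The cyan hexagon was at (9.2, 8.5) in frame 1 and (8.7, 4.7) in frame 2.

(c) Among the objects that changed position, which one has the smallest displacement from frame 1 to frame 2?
the purple pentagon

(moved 1.6)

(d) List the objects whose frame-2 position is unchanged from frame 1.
the pink pentagon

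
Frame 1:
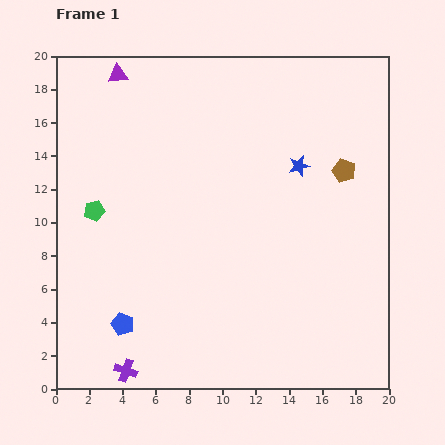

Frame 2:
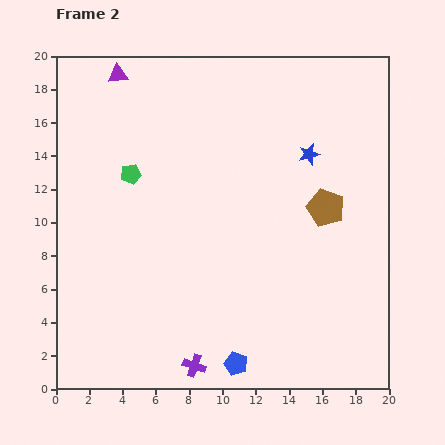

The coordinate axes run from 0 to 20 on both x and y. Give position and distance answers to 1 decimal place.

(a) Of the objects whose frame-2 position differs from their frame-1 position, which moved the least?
the blue star

(moved 0.9)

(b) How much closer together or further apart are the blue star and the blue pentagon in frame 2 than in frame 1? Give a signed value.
-0.9

Distance in frame 1: 14.2. Distance in frame 2: 13.3.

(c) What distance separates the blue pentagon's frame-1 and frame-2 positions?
7.2

The blue pentagon moved from (4.0, 3.9) to (10.8, 1.5), a distance of √(6.8² + 2.4²) ≈ 7.2.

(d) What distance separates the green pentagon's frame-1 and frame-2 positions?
3.1

The green pentagon moved from (2.3, 10.7) to (4.5, 12.9), a distance of √(2.2² + 2.2²) ≈ 3.1.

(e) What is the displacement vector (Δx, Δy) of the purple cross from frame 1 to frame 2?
(4.1, 0.3)

The purple cross was at (4.2, 1.1) in frame 1 and (8.3, 1.4) in frame 2.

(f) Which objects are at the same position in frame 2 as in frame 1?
the purple triangle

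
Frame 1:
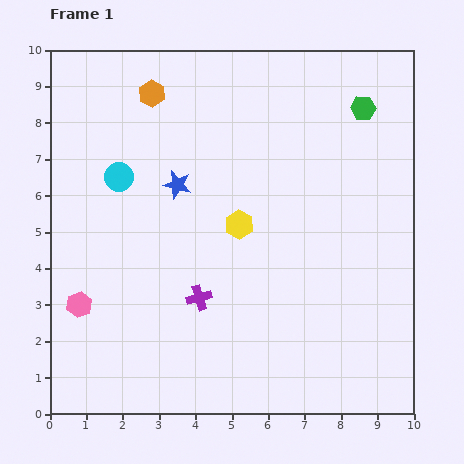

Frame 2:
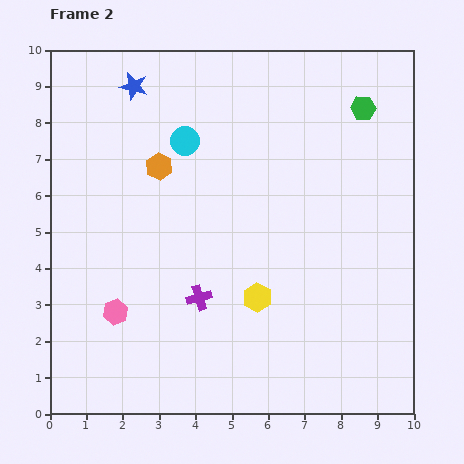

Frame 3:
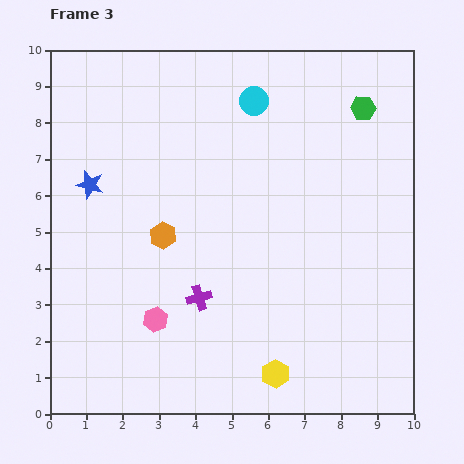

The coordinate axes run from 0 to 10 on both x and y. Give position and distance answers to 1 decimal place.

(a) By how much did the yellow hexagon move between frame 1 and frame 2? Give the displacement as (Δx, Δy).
(0.5, -2.0)

The yellow hexagon was at (5.2, 5.2) in frame 1 and (5.7, 3.2) in frame 2.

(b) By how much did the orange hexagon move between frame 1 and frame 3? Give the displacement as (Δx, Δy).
(0.3, -3.9)

The orange hexagon was at (2.8, 8.8) in frame 1 and (3.1, 4.9) in frame 3.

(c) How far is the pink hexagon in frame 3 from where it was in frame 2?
1.1

The pink hexagon moved from (1.8, 2.8) to (2.9, 2.6), a distance of √(1.1² + 0.2²) ≈ 1.1.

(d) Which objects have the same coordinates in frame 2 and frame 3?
the purple cross, the green hexagon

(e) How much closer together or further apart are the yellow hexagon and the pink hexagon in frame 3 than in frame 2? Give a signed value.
-0.3

Distance in frame 2: 3.9. Distance in frame 3: 3.6.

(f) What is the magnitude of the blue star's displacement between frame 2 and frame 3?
3.0

The blue star moved from (2.3, 9.0) to (1.1, 6.3), a distance of √(1.2² + 2.7²) ≈ 3.0.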